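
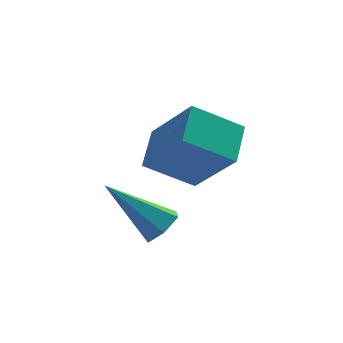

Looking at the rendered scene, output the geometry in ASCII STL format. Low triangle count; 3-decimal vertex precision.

solid 
facet normal 0.674 -0.317 -0.668
outer loop
vertex -1.067 -2.041 -3.446
vertex -1.433 -1.818 -3.921
vertex -0.991 -1.441 -3.654
endloop
endfacet
facet normal 0.524 0.219 0.823
outer loop
vertex -1.067 -2.041 -3.446
vertex -0.991 -1.441 -3.654
vertex -2.787 -1.182 -2.579
endloop
endfacet
facet normal 0.674 -0.317 -0.668
outer loop
vertex -0.991 -1.441 -3.654
vertex -1.433 -1.818 -3.921
vertex -1.357 -1.218 -4.129
endloop
endfacet
facet normal 0.272 0.935 0.229
outer loop
vertex -0.991 -1.441 -3.654
vertex -1.357 -1.218 -4.129
vertex -2.787 -1.182 -2.579
endloop
endfacet
facet normal 0.674 -0.317 -0.668
outer loop
vertex -1.357 -1.218 -4.129
vertex -1.433 -1.818 -3.921
vertex -1.799 -1.595 -4.396
endloop
endfacet
facet normal -0.431 0.800 -0.416
outer loop
vertex -1.357 -1.218 -4.129
vertex -1.799 -1.595 -4.396
vertex -2.787 -1.182 -2.579
endloop
endfacet
facet normal 0.674 -0.316 -0.668
outer loop
vertex -1.799 -1.595 -4.396
vertex -1.433 -1.818 -3.921
vertex -1.875 -2.196 -4.188
endloop
endfacet
facet normal -0.882 -0.050 -0.468
outer loop
vertex -1.799 -1.595 -4.396
vertex -1.875 -2.196 -4.188
vertex -2.787 -1.182 -2.579
endloop
endfacet
facet normal 0.674 -0.316 -0.668
outer loop
vertex -1.875 -2.196 -4.188
vertex -1.433 -1.818 -3.921
vertex -1.509 -2.419 -3.713
endloop
endfacet
facet normal -0.630 -0.766 0.126
outer loop
vertex -1.875 -2.196 -4.188
vertex -1.509 -2.419 -3.713
vertex -2.787 -1.182 -2.579
endloop
endfacet
facet normal 0.674 -0.316 -0.668
outer loop
vertex -1.509 -2.419 -3.713
vertex -1.433 -1.818 -3.921
vertex -1.067 -2.041 -3.446
endloop
endfacet
facet normal 0.074 -0.631 0.772
outer loop
vertex -1.509 -2.419 -3.713
vertex -1.067 -2.041 -3.446
vertex -2.787 -1.182 -2.579
endloop
endfacet
facet normal -0.402 0.536 -0.743
outer loop
vertex -1.439 0.799 -3.271
vertex -0.941 1.956 -2.706
vertex -0.034 0.626 -4.156
endloop
endfacet
facet normal -0.361 -0.838 -0.410
outer loop
vertex 0.821 -0.516 -2.574
vertex -1.439 0.799 -3.271
vertex -0.034 0.626 -4.156
endloop
endfacet
facet normal -0.401 0.536 -0.743
outer loop
vertex -0.034 0.626 -4.156
vertex -0.941 1.956 -2.706
vertex 0.464 1.782 -3.591
endloop
endfacet
facet normal 0.842 -0.104 -0.530
outer loop
vertex 0.464 1.782 -3.591
vertex 0.821 -0.516 -2.574
vertex -0.034 0.626 -4.156
endloop
endfacet
facet normal -0.842 0.104 0.530
outer loop
vertex -1.439 0.799 -3.271
vertex -0.086 0.814 -1.124
vertex -0.941 1.956 -2.706
endloop
endfacet
facet normal -0.361 -0.838 -0.409
outer loop
vertex -0.584 -0.342 -1.689
vertex -1.439 0.799 -3.271
vertex 0.821 -0.516 -2.574
endloop
endfacet
facet normal -0.842 0.104 0.530
outer loop
vertex -0.584 -0.342 -1.689
vertex -0.086 0.814 -1.124
vertex -1.439 0.799 -3.271
endloop
endfacet
facet normal 0.362 0.838 0.409
outer loop
vertex -0.941 1.956 -2.706
vertex -0.086 0.814 -1.124
vertex 0.464 1.782 -3.591
endloop
endfacet
facet normal 0.842 -0.104 -0.530
outer loop
vertex 1.319 0.641 -2.009
vertex 0.821 -0.516 -2.574
vertex 0.464 1.782 -3.591
endloop
endfacet
facet normal 0.361 0.838 0.409
outer loop
vertex 0.464 1.782 -3.591
vertex -0.086 0.814 -1.124
vertex 1.319 0.641 -2.009
endloop
endfacet
facet normal 0.402 -0.536 0.743
outer loop
vertex 1.319 0.641 -2.009
vertex -0.584 -0.342 -1.689
vertex 0.821 -0.516 -2.574
endloop
endfacet
facet normal 0.402 -0.536 0.743
outer loop
vertex -0.086 0.814 -1.124
vertex -0.584 -0.342 -1.689
vertex 1.319 0.641 -2.009
endloop
endfacet

endsolid


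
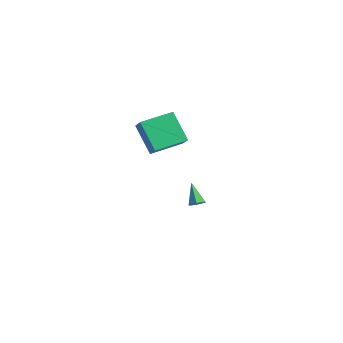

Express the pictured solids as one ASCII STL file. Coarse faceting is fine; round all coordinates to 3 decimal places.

solid 
facet normal -0.699 0.159 0.697
outer loop
vertex 1.73 -0.534 4.99
vertex 2.355 1.301 5.199
vertex 1.02 -0.203 4.203
endloop
endfacet
facet normal -0.320 -0.941 -0.107
outer loop
vertex 2.425 -0.521 2.801
vertex 1.73 -0.534 4.99
vertex 1.02 -0.203 4.203
endloop
endfacet
facet normal -0.699 0.159 0.697
outer loop
vertex 1.02 -0.203 4.203
vertex 2.355 1.301 5.199
vertex 1.645 1.633 4.412
endloop
endfacet
facet normal -0.639 0.298 -0.709
outer loop
vertex 1.645 1.633 4.412
vertex 2.425 -0.521 2.801
vertex 1.02 -0.203 4.203
endloop
endfacet
facet normal 0.639 -0.298 0.709
outer loop
vertex 1.73 -0.534 4.99
vertex 3.76 0.983 3.797
vertex 2.355 1.301 5.199
endloop
endfacet
facet normal -0.321 -0.941 -0.107
outer loop
vertex 3.135 -0.853 3.588
vertex 1.73 -0.534 4.99
vertex 2.425 -0.521 2.801
endloop
endfacet
facet normal 0.639 -0.298 0.709
outer loop
vertex 3.135 -0.853 3.588
vertex 3.76 0.983 3.797
vertex 1.73 -0.534 4.99
endloop
endfacet
facet normal 0.321 0.941 0.108
outer loop
vertex 2.355 1.301 5.199
vertex 3.76 0.983 3.797
vertex 1.645 1.633 4.412
endloop
endfacet
facet normal -0.639 0.298 -0.709
outer loop
vertex 3.05 1.314 3.01
vertex 2.425 -0.521 2.801
vertex 1.645 1.633 4.412
endloop
endfacet
facet normal 0.320 0.941 0.107
outer loop
vertex 1.645 1.633 4.412
vertex 3.76 0.983 3.797
vertex 3.05 1.314 3.01
endloop
endfacet
facet normal 0.699 -0.159 -0.697
outer loop
vertex 3.05 1.314 3.01
vertex 3.135 -0.853 3.588
vertex 2.425 -0.521 2.801
endloop
endfacet
facet normal 0.699 -0.159 -0.697
outer loop
vertex 3.76 0.983 3.797
vertex 3.135 -0.853 3.588
vertex 3.05 1.314 3.01
endloop
endfacet
facet normal 0.624 -0.330 -0.709
outer loop
vertex 2.669 3.523 -3.227
vertex 2.249 3.337 -3.51
vertex 2.426 3.841 -3.589
endloop
endfacet
facet normal 0.420 0.803 0.424
outer loop
vertex 2.669 3.523 -3.227
vertex 2.426 3.841 -3.589
vertex 1.331 3.823 -2.47
endloop
endfacet
facet normal 0.625 -0.330 -0.708
outer loop
vertex 2.426 3.841 -3.589
vertex 2.249 3.337 -3.51
vertex 2.006 3.655 -3.873
endloop
endfacet
facet normal -0.256 0.938 -0.235
outer loop
vertex 2.426 3.841 -3.589
vertex 2.006 3.655 -3.873
vertex 1.331 3.823 -2.47
endloop
endfacet
facet normal 0.624 -0.331 -0.708
outer loop
vertex 2.006 3.655 -3.873
vertex 2.249 3.337 -3.51
vertex 1.828 3.151 -3.794
endloop
endfacet
facet normal -0.864 0.236 -0.444
outer loop
vertex 2.006 3.655 -3.873
vertex 1.828 3.151 -3.794
vertex 1.331 3.823 -2.47
endloop
endfacet
facet normal 0.624 -0.331 -0.708
outer loop
vertex 1.828 3.151 -3.794
vertex 2.249 3.337 -3.51
vertex 2.071 2.833 -3.431
endloop
endfacet
facet normal -0.798 -0.603 0.006
outer loop
vertex 1.828 3.151 -3.794
vertex 2.071 2.833 -3.431
vertex 1.331 3.823 -2.47
endloop
endfacet
facet normal 0.624 -0.331 -0.708
outer loop
vertex 2.071 2.833 -3.431
vertex 2.249 3.337 -3.51
vertex 2.491 3.019 -3.148
endloop
endfacet
facet normal -0.122 -0.737 0.665
outer loop
vertex 2.071 2.833 -3.431
vertex 2.491 3.019 -3.148
vertex 1.331 3.823 -2.47
endloop
endfacet
facet normal 0.624 -0.331 -0.708
outer loop
vertex 2.491 3.019 -3.148
vertex 2.249 3.337 -3.51
vertex 2.669 3.523 -3.227
endloop
endfacet
facet normal 0.486 -0.035 0.873
outer loop
vertex 2.491 3.019 -3.148
vertex 2.669 3.523 -3.227
vertex 1.331 3.823 -2.47
endloop
endfacet

endsolid


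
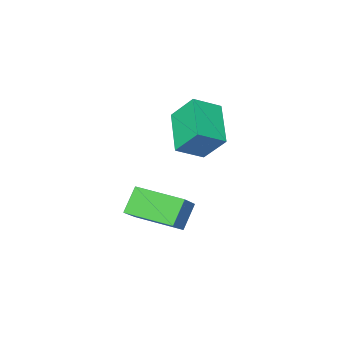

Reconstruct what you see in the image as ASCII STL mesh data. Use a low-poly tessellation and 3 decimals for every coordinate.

solid 
facet normal -0.603 -0.568 -0.560
outer loop
vertex 2.369 -2.723 -0.15
vertex 1.305 -1.333 -0.413
vertex 2.972 -2.439 -1.088
endloop
endfacet
facet normal 0.601 -0.785 0.149
outer loop
vertex 3.835 -1.627 -0.287
vertex 2.369 -2.723 -0.15
vertex 2.972 -2.439 -1.088
endloop
endfacet
facet normal -0.603 -0.567 -0.560
outer loop
vertex 2.972 -2.439 -1.088
vertex 1.305 -1.333 -0.413
vertex 1.908 -1.049 -1.35
endloop
endfacet
facet normal 0.524 0.247 -0.815
outer loop
vertex 1.908 -1.049 -1.35
vertex 3.835 -1.627 -0.287
vertex 2.972 -2.439 -1.088
endloop
endfacet
facet normal -0.524 -0.247 0.815
outer loop
vertex 2.369 -2.723 -0.15
vertex 2.168 -0.521 0.388
vertex 1.305 -1.333 -0.413
endloop
endfacet
facet normal 0.601 -0.785 0.149
outer loop
vertex 3.232 -1.911 0.65
vertex 2.369 -2.723 -0.15
vertex 3.835 -1.627 -0.287
endloop
endfacet
facet normal -0.523 -0.247 0.815
outer loop
vertex 3.232 -1.911 0.65
vertex 2.168 -0.521 0.388
vertex 2.369 -2.723 -0.15
endloop
endfacet
facet normal -0.601 0.785 -0.149
outer loop
vertex 1.305 -1.333 -0.413
vertex 2.168 -0.521 0.388
vertex 1.908 -1.049 -1.35
endloop
endfacet
facet normal 0.524 0.247 -0.815
outer loop
vertex 2.771 -0.237 -0.55
vertex 3.835 -1.627 -0.287
vertex 1.908 -1.049 -1.35
endloop
endfacet
facet normal -0.601 0.785 -0.149
outer loop
vertex 1.908 -1.049 -1.35
vertex 2.168 -0.521 0.388
vertex 2.771 -0.237 -0.55
endloop
endfacet
facet normal 0.603 0.568 0.560
outer loop
vertex 2.771 -0.237 -0.55
vertex 3.232 -1.911 0.65
vertex 3.835 -1.627 -0.287
endloop
endfacet
facet normal 0.604 0.568 0.560
outer loop
vertex 2.168 -0.521 0.388
vertex 3.232 -1.911 0.65
vertex 2.771 -0.237 -0.55
endloop
endfacet
facet normal -0.890 0.122 -0.439
outer loop
vertex 0.361 -2.666 2.688
vertex -0.005 -1.848 3.658
vertex 1.018 -1.254 1.746
endloop
endfacet
facet normal 0.277 -0.619 -0.735
outer loop
vertex 2.025 -1.392 2.242
vertex 0.361 -2.666 2.688
vertex 1.018 -1.254 1.746
endloop
endfacet
facet normal -0.890 0.123 -0.438
outer loop
vertex 1.018 -1.254 1.746
vertex -0.005 -1.848 3.658
vertex 0.653 -0.437 2.716
endloop
endfacet
facet normal 0.361 0.776 -0.517
outer loop
vertex 0.653 -0.437 2.716
vertex 2.025 -1.392 2.242
vertex 1.018 -1.254 1.746
endloop
endfacet
facet normal -0.361 -0.776 0.518
outer loop
vertex 0.361 -2.666 2.688
vertex 1.002 -1.986 4.154
vertex -0.005 -1.848 3.658
endloop
endfacet
facet normal 0.278 -0.620 -0.734
outer loop
vertex 1.367 -2.803 3.184
vertex 0.361 -2.666 2.688
vertex 2.025 -1.392 2.242
endloop
endfacet
facet normal -0.361 -0.776 0.518
outer loop
vertex 1.367 -2.803 3.184
vertex 1.002 -1.986 4.154
vertex 0.361 -2.666 2.688
endloop
endfacet
facet normal -0.277 0.620 0.735
outer loop
vertex -0.005 -1.848 3.658
vertex 1.002 -1.986 4.154
vertex 0.653 -0.437 2.716
endloop
endfacet
facet normal 0.361 0.776 -0.518
outer loop
vertex 1.659 -0.574 3.212
vertex 2.025 -1.392 2.242
vertex 0.653 -0.437 2.716
endloop
endfacet
facet normal -0.278 0.619 0.734
outer loop
vertex 0.653 -0.437 2.716
vertex 1.002 -1.986 4.154
vertex 1.659 -0.574 3.212
endloop
endfacet
facet normal 0.890 -0.122 0.439
outer loop
vertex 1.659 -0.574 3.212
vertex 1.367 -2.803 3.184
vertex 2.025 -1.392 2.242
endloop
endfacet
facet normal 0.891 -0.122 0.438
outer loop
vertex 1.002 -1.986 4.154
vertex 1.367 -2.803 3.184
vertex 1.659 -0.574 3.212
endloop
endfacet

endsolid


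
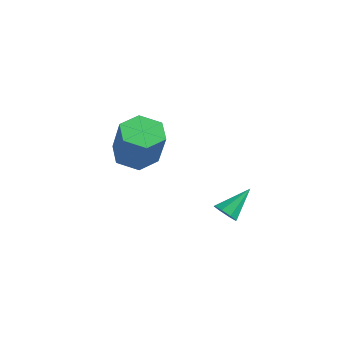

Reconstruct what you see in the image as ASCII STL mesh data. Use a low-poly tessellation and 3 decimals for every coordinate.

solid 
facet normal -0.094 -0.773 -0.627
outer loop
vertex 1.764 1.487 -1.994
vertex 1.524 1.207 -1.613
vertex 1.361 1.537 -1.995
endloop
endfacet
facet normal 0.106 0.845 -0.524
outer loop
vertex 1.764 1.487 -1.994
vertex 1.361 1.537 -1.995
vertex 1.656 2.273 -0.747
endloop
endfacet
facet normal -0.095 -0.773 -0.627
outer loop
vertex 1.361 1.537 -1.995
vertex 1.524 1.207 -1.613
vertex 1.054 1.394 -1.772
endloop
endfacet
facet normal -0.577 0.756 -0.309
outer loop
vertex 1.361 1.537 -1.995
vertex 1.054 1.394 -1.772
vertex 1.656 2.273 -0.747
endloop
endfacet
facet normal -0.095 -0.772 -0.628
outer loop
vertex 1.054 1.394 -1.772
vertex 1.524 1.207 -1.613
vertex 1.022 1.141 -1.456
endloop
endfacet
facet normal -0.903 0.375 0.209
outer loop
vertex 1.054 1.394 -1.772
vertex 1.022 1.141 -1.456
vertex 1.656 2.273 -0.747
endloop
endfacet
facet normal -0.095 -0.773 -0.628
outer loop
vertex 1.022 1.141 -1.456
vertex 1.524 1.207 -1.613
vertex 1.284 0.927 -1.232
endloop
endfacet
facet normal -0.682 -0.074 0.728
outer loop
vertex 1.022 1.141 -1.456
vertex 1.284 0.927 -1.232
vertex 1.656 2.273 -0.747
endloop
endfacet
facet normal -0.096 -0.772 -0.628
outer loop
vertex 1.284 0.927 -1.232
vertex 1.524 1.207 -1.613
vertex 1.687 0.877 -1.232
endloop
endfacet
facet normal -0.041 -0.329 0.944
outer loop
vertex 1.284 0.927 -1.232
vertex 1.687 0.877 -1.232
vertex 1.656 2.273 -0.747
endloop
endfacet
facet normal -0.096 -0.772 -0.628
outer loop
vertex 1.687 0.877 -1.232
vertex 1.524 1.207 -1.613
vertex 1.994 1.02 -1.455
endloop
endfacet
facet normal 0.641 -0.239 0.729
outer loop
vertex 1.687 0.877 -1.232
vertex 1.994 1.02 -1.455
vertex 1.656 2.273 -0.747
endloop
endfacet
facet normal -0.096 -0.772 -0.628
outer loop
vertex 1.994 1.02 -1.455
vertex 1.524 1.207 -1.613
vertex 2.026 1.273 -1.771
endloop
endfacet
facet normal 0.967 0.142 0.211
outer loop
vertex 1.994 1.02 -1.455
vertex 2.026 1.273 -1.771
vertex 1.656 2.273 -0.747
endloop
endfacet
facet normal -0.096 -0.772 -0.628
outer loop
vertex 2.026 1.273 -1.771
vertex 1.524 1.207 -1.613
vertex 1.764 1.487 -1.994
endloop
endfacet
facet normal 0.745 0.591 -0.308
outer loop
vertex 2.026 1.273 -1.771
vertex 1.764 1.487 -1.994
vertex 1.656 2.273 -0.747
endloop
endfacet
facet normal -0.420 0.156 -0.894
outer loop
vertex -2.444 1.645 -0.89
vertex -3.168 1.177 -0.632
vertex -3.133 2.066 -0.493
endloop
endfacet
facet normal 0.487 0.870 -0.077
outer loop
vertex -2.444 1.645 -0.89
vertex -3.133 2.066 -0.493
vertex -1.708 1.371 0.674
endloop
endfacet
facet normal 0.486 0.871 -0.075
outer loop
vertex -1.708 1.371 0.674
vertex -3.133 2.066 -0.493
vertex -2.398 1.791 1.072
endloop
endfacet
facet normal 0.420 -0.157 0.894
outer loop
vertex -1.708 1.371 0.674
vertex -2.398 1.791 1.072
vertex -2.432 0.903 0.932
endloop
endfacet
facet normal -0.421 0.156 -0.894
outer loop
vertex -3.133 2.066 -0.493
vertex -3.168 1.177 -0.632
vertex -3.857 1.597 -0.234
endloop
endfacet
facet normal -0.420 0.839 0.345
outer loop
vertex -3.133 2.066 -0.493
vertex -3.857 1.597 -0.234
vertex -2.398 1.791 1.072
endloop
endfacet
facet normal -0.420 0.840 0.344
outer loop
vertex -2.398 1.791 1.072
vertex -3.857 1.597 -0.234
vertex -3.122 1.323 1.33
endloop
endfacet
facet normal 0.420 -0.157 0.894
outer loop
vertex -2.398 1.791 1.072
vertex -3.122 1.323 1.33
vertex -2.432 0.903 0.932
endloop
endfacet
facet normal -0.420 0.157 -0.894
outer loop
vertex -3.857 1.597 -0.234
vertex -3.168 1.177 -0.632
vertex -3.892 0.709 -0.374
endloop
endfacet
facet normal -0.907 -0.031 0.421
outer loop
vertex -3.857 1.597 -0.234
vertex -3.892 0.709 -0.374
vertex -3.122 1.323 1.33
endloop
endfacet
facet normal -0.906 -0.032 0.421
outer loop
vertex -3.122 1.323 1.33
vertex -3.892 0.709 -0.374
vertex -3.156 0.435 1.19
endloop
endfacet
facet normal 0.420 -0.157 0.894
outer loop
vertex -3.122 1.323 1.33
vertex -3.156 0.435 1.19
vertex -2.432 0.903 0.932
endloop
endfacet
facet normal -0.420 0.157 -0.894
outer loop
vertex -3.892 0.709 -0.374
vertex -3.168 1.177 -0.632
vertex -3.202 0.289 -0.772
endloop
endfacet
facet normal -0.486 -0.871 0.076
outer loop
vertex -3.892 0.709 -0.374
vertex -3.202 0.289 -0.772
vertex -3.156 0.435 1.19
endloop
endfacet
facet normal -0.488 -0.870 0.076
outer loop
vertex -3.156 0.435 1.19
vertex -3.202 0.289 -0.772
vertex -2.467 0.014 0.793
endloop
endfacet
facet normal 0.420 -0.156 0.894
outer loop
vertex -3.156 0.435 1.19
vertex -2.467 0.014 0.793
vertex -2.432 0.903 0.932
endloop
endfacet
facet normal -0.420 0.157 -0.894
outer loop
vertex -3.202 0.289 -0.772
vertex -3.168 1.177 -0.632
vertex -2.478 0.757 -1.03
endloop
endfacet
facet normal 0.420 -0.840 -0.345
outer loop
vertex -3.202 0.289 -0.772
vertex -2.478 0.757 -1.03
vertex -2.467 0.014 0.793
endloop
endfacet
facet normal 0.420 -0.839 -0.345
outer loop
vertex -2.467 0.014 0.793
vertex -2.478 0.757 -1.03
vertex -1.743 0.483 0.534
endloop
endfacet
facet normal 0.421 -0.156 0.894
outer loop
vertex -2.467 0.014 0.793
vertex -1.743 0.483 0.534
vertex -2.432 0.903 0.932
endloop
endfacet
facet normal -0.420 0.157 -0.894
outer loop
vertex -2.478 0.757 -1.03
vertex -3.168 1.177 -0.632
vertex -2.444 1.645 -0.89
endloop
endfacet
facet normal 0.907 0.032 -0.421
outer loop
vertex -2.478 0.757 -1.03
vertex -2.444 1.645 -0.89
vertex -1.743 0.483 0.534
endloop
endfacet
facet normal 0.906 0.031 -0.421
outer loop
vertex -1.743 0.483 0.534
vertex -2.444 1.645 -0.89
vertex -1.708 1.371 0.674
endloop
endfacet
facet normal 0.420 -0.157 0.894
outer loop
vertex -1.743 0.483 0.534
vertex -1.708 1.371 0.674
vertex -2.432 0.903 0.932
endloop
endfacet

endsolid


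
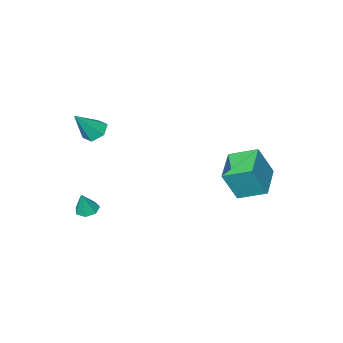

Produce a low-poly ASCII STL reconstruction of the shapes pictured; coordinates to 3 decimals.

solid 
facet normal -0.571 0.728 0.380
outer loop
vertex -4.863 1.878 1.467
vertex -3.328 3.306 1.037
vertex -5.682 2.202 -0.384
endloop
endfacet
facet normal -0.717 -0.667 0.201
outer loop
vertex -4.672 0.914 -1.057
vertex -4.863 1.878 1.467
vertex -5.682 2.202 -0.384
endloop
endfacet
facet normal -0.571 0.728 0.380
outer loop
vertex -5.682 2.202 -0.384
vertex -3.328 3.306 1.037
vertex -4.147 3.63 -0.814
endloop
endfacet
facet normal -0.400 0.158 -0.903
outer loop
vertex -4.147 3.63 -0.814
vertex -4.672 0.914 -1.057
vertex -5.682 2.202 -0.384
endloop
endfacet
facet normal 0.400 -0.158 0.903
outer loop
vertex -4.863 1.878 1.467
vertex -2.318 2.018 0.364
vertex -3.328 3.306 1.037
endloop
endfacet
facet normal -0.717 -0.667 0.201
outer loop
vertex -3.853 0.59 0.794
vertex -4.863 1.878 1.467
vertex -4.672 0.914 -1.057
endloop
endfacet
facet normal 0.400 -0.158 0.903
outer loop
vertex -3.853 0.59 0.794
vertex -2.318 2.018 0.364
vertex -4.863 1.878 1.467
endloop
endfacet
facet normal 0.717 0.667 -0.201
outer loop
vertex -3.328 3.306 1.037
vertex -2.318 2.018 0.364
vertex -4.147 3.63 -0.814
endloop
endfacet
facet normal -0.400 0.158 -0.903
outer loop
vertex -3.137 2.342 -1.487
vertex -4.672 0.914 -1.057
vertex -4.147 3.63 -0.814
endloop
endfacet
facet normal 0.717 0.667 -0.201
outer loop
vertex -4.147 3.63 -0.814
vertex -2.318 2.018 0.364
vertex -3.137 2.342 -1.487
endloop
endfacet
facet normal 0.571 -0.728 -0.380
outer loop
vertex -3.137 2.342 -1.487
vertex -3.853 0.59 0.794
vertex -4.672 0.914 -1.057
endloop
endfacet
facet normal 0.571 -0.728 -0.380
outer loop
vertex -2.318 2.018 0.364
vertex -3.853 0.59 0.794
vertex -3.137 2.342 -1.487
endloop
endfacet
facet normal -0.311 -0.073 -0.948
outer loop
vertex 2.85 -4.1 -3.879
vertex 2.188 -4.022 -3.668
vertex 2.646 -3.528 -3.856
endloop
endfacet
facet normal 0.939 0.331 0.092
outer loop
vertex 2.85 -4.1 -3.879
vertex 2.646 -3.528 -3.856
vertex 2.632 -3.918 -2.312
endloop
endfacet
facet normal -0.311 -0.073 -0.948
outer loop
vertex 2.646 -3.528 -3.856
vertex 2.188 -4.022 -3.668
vertex 2.096 -3.329 -3.691
endloop
endfacet
facet normal 0.391 0.891 0.229
outer loop
vertex 2.646 -3.528 -3.856
vertex 2.096 -3.329 -3.691
vertex 2.632 -3.918 -2.312
endloop
endfacet
facet normal -0.312 -0.073 -0.947
outer loop
vertex 2.096 -3.329 -3.691
vertex 2.188 -4.022 -3.668
vertex 1.616 -3.652 -3.508
endloop
endfacet
facet normal -0.356 0.801 0.481
outer loop
vertex 2.096 -3.329 -3.691
vertex 1.616 -3.652 -3.508
vertex 2.632 -3.918 -2.312
endloop
endfacet
facet normal -0.312 -0.073 -0.947
outer loop
vertex 1.616 -3.652 -3.508
vertex 2.188 -4.022 -3.668
vertex 1.565 -4.254 -3.445
endloop
endfacet
facet normal -0.741 0.132 0.659
outer loop
vertex 1.616 -3.652 -3.508
vertex 1.565 -4.254 -3.445
vertex 2.632 -3.918 -2.312
endloop
endfacet
facet normal -0.312 -0.073 -0.947
outer loop
vertex 1.565 -4.254 -3.445
vertex 2.188 -4.022 -3.668
vertex 1.984 -4.682 -3.55
endloop
endfacet
facet normal -0.473 -0.617 0.629
outer loop
vertex 1.565 -4.254 -3.445
vertex 1.984 -4.682 -3.55
vertex 2.632 -3.918 -2.312
endloop
endfacet
facet normal -0.311 -0.073 -0.948
outer loop
vertex 1.984 -4.682 -3.55
vertex 2.188 -4.022 -3.668
vertex 2.556 -4.613 -3.743
endloop
endfacet
facet normal 0.245 -0.877 0.413
outer loop
vertex 1.984 -4.682 -3.55
vertex 2.556 -4.613 -3.743
vertex 2.632 -3.918 -2.312
endloop
endfacet
facet normal -0.311 -0.073 -0.948
outer loop
vertex 2.556 -4.613 -3.743
vertex 2.188 -4.022 -3.668
vertex 2.85 -4.1 -3.879
endloop
endfacet
facet normal 0.874 -0.454 0.174
outer loop
vertex 2.556 -4.613 -3.743
vertex 2.85 -4.1 -3.879
vertex 2.632 -3.918 -2.312
endloop
endfacet
facet normal -0.624 0.054 -0.780
outer loop
vertex 2.561 -2.877 2.371
vertex 2.021 -3.347 2.77
vertex 1.992 -2.532 2.85
endloop
endfacet
facet normal 0.551 0.833 0.055
outer loop
vertex 2.561 -2.877 2.371
vertex 1.992 -2.532 2.85
vertex 3.239 -3.453 4.29
endloop
endfacet
facet normal -0.625 0.054 -0.779
outer loop
vertex 1.992 -2.532 2.85
vertex 2.021 -3.347 2.77
vertex 1.453 -3.002 3.25
endloop
endfacet
facet normal -0.181 0.750 0.636
outer loop
vertex 1.992 -2.532 2.85
vertex 1.453 -3.002 3.25
vertex 3.239 -3.453 4.29
endloop
endfacet
facet normal -0.625 0.054 -0.779
outer loop
vertex 1.453 -3.002 3.25
vertex 2.021 -3.347 2.77
vertex 1.482 -3.818 3.17
endloop
endfacet
facet normal -0.520 -0.102 0.848
outer loop
vertex 1.453 -3.002 3.25
vertex 1.482 -3.818 3.17
vertex 3.239 -3.453 4.29
endloop
endfacet
facet normal -0.625 0.054 -0.779
outer loop
vertex 1.482 -3.818 3.17
vertex 2.021 -3.347 2.77
vertex 2.05 -4.163 2.69
endloop
endfacet
facet normal -0.124 -0.870 0.478
outer loop
vertex 1.482 -3.818 3.17
vertex 2.05 -4.163 2.69
vertex 3.239 -3.453 4.29
endloop
endfacet
facet normal -0.624 0.054 -0.780
outer loop
vertex 2.05 -4.163 2.69
vertex 2.021 -3.347 2.77
vertex 2.59 -3.692 2.291
endloop
endfacet
facet normal 0.609 -0.786 -0.104
outer loop
vertex 2.05 -4.163 2.69
vertex 2.59 -3.692 2.291
vertex 3.239 -3.453 4.29
endloop
endfacet
facet normal -0.624 0.054 -0.780
outer loop
vertex 2.59 -3.692 2.291
vertex 2.021 -3.347 2.77
vertex 2.561 -2.877 2.371
endloop
endfacet
facet normal 0.947 0.065 -0.315
outer loop
vertex 2.59 -3.692 2.291
vertex 2.561 -2.877 2.371
vertex 3.239 -3.453 4.29
endloop
endfacet

endsolid


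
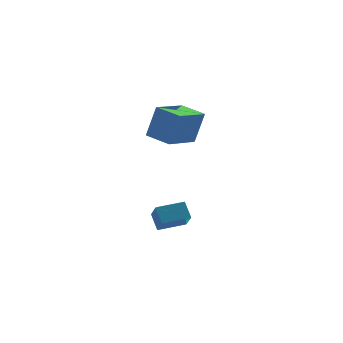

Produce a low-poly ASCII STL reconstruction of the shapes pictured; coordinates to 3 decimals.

solid 
facet normal -0.627 0.767 0.137
outer loop
vertex 1.215 1.016 3.786
vertex 2.637 2.269 3.287
vertex 0.717 0.909 2.101
endloop
endfacet
facet normal -0.726 -0.639 0.255
outer loop
vertex 1.583 -0.149 1.913
vertex 1.215 1.016 3.786
vertex 0.717 0.909 2.101
endloop
endfacet
facet normal -0.627 0.767 0.136
outer loop
vertex 0.717 0.909 2.101
vertex 2.637 2.269 3.287
vertex 2.14 2.162 1.602
endloop
endfacet
facet normal -0.282 -0.061 -0.957
outer loop
vertex 2.14 2.162 1.602
vertex 1.583 -0.149 1.913
vertex 0.717 0.909 2.101
endloop
endfacet
facet normal 0.282 0.061 0.957
outer loop
vertex 1.215 1.016 3.786
vertex 3.503 1.211 3.099
vertex 2.637 2.269 3.287
endloop
endfacet
facet normal -0.726 -0.639 0.255
outer loop
vertex 2.08 -0.042 3.598
vertex 1.215 1.016 3.786
vertex 1.583 -0.149 1.913
endloop
endfacet
facet normal 0.282 0.061 0.957
outer loop
vertex 2.08 -0.042 3.598
vertex 3.503 1.211 3.099
vertex 1.215 1.016 3.786
endloop
endfacet
facet normal 0.726 0.639 -0.255
outer loop
vertex 2.637 2.269 3.287
vertex 3.503 1.211 3.099
vertex 2.14 2.162 1.602
endloop
endfacet
facet normal -0.282 -0.061 -0.957
outer loop
vertex 3.005 1.104 1.414
vertex 1.583 -0.149 1.913
vertex 2.14 2.162 1.602
endloop
endfacet
facet normal 0.726 0.639 -0.255
outer loop
vertex 2.14 2.162 1.602
vertex 3.503 1.211 3.099
vertex 3.005 1.104 1.414
endloop
endfacet
facet normal 0.628 -0.767 -0.136
outer loop
vertex 3.005 1.104 1.414
vertex 2.08 -0.042 3.598
vertex 1.583 -0.149 1.913
endloop
endfacet
facet normal 0.627 -0.767 -0.137
outer loop
vertex 3.503 1.211 3.099
vertex 2.08 -0.042 3.598
vertex 3.005 1.104 1.414
endloop
endfacet
facet normal -0.985 -0.137 -0.102
outer loop
vertex 1.031 0.256 -2.266
vertex 0.992 1.223 -3.179
vertex 1.199 -0.416 -2.986
endloop
endfacet
facet normal 0.029 -0.727 0.686
outer loop
vertex 2.588 -0.223 -2.841
vertex 1.031 0.256 -2.266
vertex 1.199 -0.416 -2.986
endloop
endfacet
facet normal -0.985 -0.137 -0.102
outer loop
vertex 1.199 -0.416 -2.986
vertex 0.992 1.223 -3.179
vertex 1.16 0.551 -3.899
endloop
endfacet
facet normal 0.169 -0.673 -0.720
outer loop
vertex 1.16 0.551 -3.899
vertex 2.588 -0.223 -2.841
vertex 1.199 -0.416 -2.986
endloop
endfacet
facet normal -0.169 0.673 0.720
outer loop
vertex 1.031 0.256 -2.266
vertex 2.381 1.416 -3.034
vertex 0.992 1.223 -3.179
endloop
endfacet
facet normal 0.029 -0.727 0.686
outer loop
vertex 2.42 0.449 -2.121
vertex 1.031 0.256 -2.266
vertex 2.588 -0.223 -2.841
endloop
endfacet
facet normal -0.169 0.673 0.720
outer loop
vertex 2.42 0.449 -2.121
vertex 2.381 1.416 -3.034
vertex 1.031 0.256 -2.266
endloop
endfacet
facet normal -0.029 0.727 -0.686
outer loop
vertex 0.992 1.223 -3.179
vertex 2.381 1.416 -3.034
vertex 1.16 0.551 -3.899
endloop
endfacet
facet normal 0.169 -0.673 -0.720
outer loop
vertex 2.549 0.744 -3.754
vertex 2.588 -0.223 -2.841
vertex 1.16 0.551 -3.899
endloop
endfacet
facet normal -0.029 0.727 -0.686
outer loop
vertex 1.16 0.551 -3.899
vertex 2.381 1.416 -3.034
vertex 2.549 0.744 -3.754
endloop
endfacet
facet normal 0.985 0.137 0.102
outer loop
vertex 2.549 0.744 -3.754
vertex 2.42 0.449 -2.121
vertex 2.588 -0.223 -2.841
endloop
endfacet
facet normal 0.985 0.137 0.102
outer loop
vertex 2.381 1.416 -3.034
vertex 2.42 0.449 -2.121
vertex 2.549 0.744 -3.754
endloop
endfacet

endsolid


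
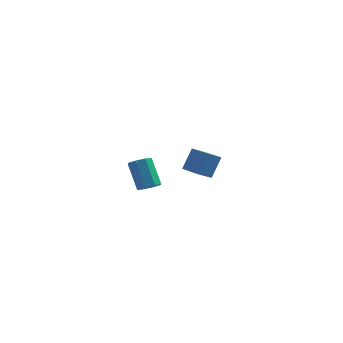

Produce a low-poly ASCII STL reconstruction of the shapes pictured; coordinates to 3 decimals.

solid 
facet normal 0.400 -0.358 -0.844
outer loop
vertex -1.759 -3.775 1.16
vertex -2.252 -4.327 1.161
vertex -2.233 -3.642 0.879
endloop
endfacet
facet normal 0.376 0.904 -0.206
outer loop
vertex -1.759 -3.775 1.16
vertex -2.233 -3.642 0.879
vertex -2.555 -3.061 2.839
endloop
endfacet
facet normal 0.374 0.904 -0.207
outer loop
vertex -2.555 -3.061 2.839
vertex -2.233 -3.642 0.879
vertex -3.029 -2.929 2.558
endloop
endfacet
facet normal -0.400 0.358 0.844
outer loop
vertex -2.555 -3.061 2.839
vertex -3.029 -2.929 2.558
vertex -3.048 -3.613 2.839
endloop
endfacet
facet normal 0.400 -0.358 -0.843
outer loop
vertex -2.233 -3.642 0.879
vertex -2.252 -4.327 1.161
vertex -2.718 -3.911 0.763
endloop
endfacet
facet normal -0.327 0.804 -0.497
outer loop
vertex -2.233 -3.642 0.879
vertex -2.718 -3.911 0.763
vertex -3.029 -2.929 2.558
endloop
endfacet
facet normal -0.327 0.804 -0.497
outer loop
vertex -3.029 -2.929 2.558
vertex -2.718 -3.911 0.763
vertex -3.514 -3.198 2.442
endloop
endfacet
facet normal -0.400 0.358 0.844
outer loop
vertex -3.029 -2.929 2.558
vertex -3.514 -3.198 2.442
vertex -3.048 -3.613 2.839
endloop
endfacet
facet normal 0.400 -0.358 -0.843
outer loop
vertex -2.718 -3.911 0.763
vertex -2.252 -4.327 1.161
vertex -2.93 -4.423 0.88
endloop
endfacet
facet normal -0.837 0.233 -0.496
outer loop
vertex -2.718 -3.911 0.763
vertex -2.93 -4.423 0.88
vertex -3.514 -3.198 2.442
endloop
endfacet
facet normal -0.837 0.233 -0.496
outer loop
vertex -3.514 -3.198 2.442
vertex -2.93 -4.423 0.88
vertex -3.726 -3.71 2.559
endloop
endfacet
facet normal -0.400 0.358 0.844
outer loop
vertex -3.514 -3.198 2.442
vertex -3.726 -3.71 2.559
vertex -3.048 -3.613 2.839
endloop
endfacet
facet normal 0.400 -0.358 -0.844
outer loop
vertex -2.93 -4.423 0.88
vertex -2.252 -4.327 1.161
vertex -2.745 -4.879 1.161
endloop
endfacet
facet normal -0.857 -0.474 -0.205
outer loop
vertex -2.93 -4.423 0.88
vertex -2.745 -4.879 1.161
vertex -3.726 -3.71 2.559
endloop
endfacet
facet normal -0.856 -0.474 -0.204
outer loop
vertex -3.726 -3.71 2.559
vertex -2.745 -4.879 1.161
vertex -3.541 -4.165 2.84
endloop
endfacet
facet normal -0.400 0.359 0.844
outer loop
vertex -3.726 -3.71 2.559
vertex -3.541 -4.165 2.84
vertex -3.048 -3.613 2.839
endloop
endfacet
facet normal 0.400 -0.358 -0.844
outer loop
vertex -2.745 -4.879 1.161
vertex -2.252 -4.327 1.161
vertex -2.271 -5.011 1.442
endloop
endfacet
facet normal -0.374 -0.904 0.207
outer loop
vertex -2.745 -4.879 1.161
vertex -2.271 -5.011 1.442
vertex -3.541 -4.165 2.84
endloop
endfacet
facet normal -0.376 -0.904 0.206
outer loop
vertex -3.541 -4.165 2.84
vertex -2.271 -5.011 1.442
vertex -3.067 -4.298 3.121
endloop
endfacet
facet normal -0.400 0.358 0.844
outer loop
vertex -3.541 -4.165 2.84
vertex -3.067 -4.298 3.121
vertex -3.048 -3.613 2.839
endloop
endfacet
facet normal 0.400 -0.358 -0.844
outer loop
vertex -2.271 -5.011 1.442
vertex -2.252 -4.327 1.161
vertex -1.786 -4.742 1.558
endloop
endfacet
facet normal 0.327 -0.804 0.497
outer loop
vertex -2.271 -5.011 1.442
vertex -1.786 -4.742 1.558
vertex -3.067 -4.298 3.121
endloop
endfacet
facet normal 0.327 -0.804 0.497
outer loop
vertex -3.067 -4.298 3.121
vertex -1.786 -4.742 1.558
vertex -2.582 -4.029 3.237
endloop
endfacet
facet normal -0.400 0.358 0.843
outer loop
vertex -3.067 -4.298 3.121
vertex -2.582 -4.029 3.237
vertex -3.048 -3.613 2.839
endloop
endfacet
facet normal 0.400 -0.358 -0.844
outer loop
vertex -1.786 -4.742 1.558
vertex -2.252 -4.327 1.161
vertex -1.574 -4.23 1.441
endloop
endfacet
facet normal 0.837 -0.233 0.496
outer loop
vertex -1.786 -4.742 1.558
vertex -1.574 -4.23 1.441
vertex -2.582 -4.029 3.237
endloop
endfacet
facet normal 0.837 -0.233 0.496
outer loop
vertex -2.582 -4.029 3.237
vertex -1.574 -4.23 1.441
vertex -2.37 -3.517 3.12
endloop
endfacet
facet normal -0.400 0.358 0.843
outer loop
vertex -2.582 -4.029 3.237
vertex -2.37 -3.517 3.12
vertex -3.048 -3.613 2.839
endloop
endfacet
facet normal 0.400 -0.359 -0.844
outer loop
vertex -1.574 -4.23 1.441
vertex -2.252 -4.327 1.161
vertex -1.759 -3.775 1.16
endloop
endfacet
facet normal 0.856 0.474 0.204
outer loop
vertex -1.574 -4.23 1.441
vertex -1.759 -3.775 1.16
vertex -2.37 -3.517 3.12
endloop
endfacet
facet normal 0.857 0.474 0.205
outer loop
vertex -2.37 -3.517 3.12
vertex -1.759 -3.775 1.16
vertex -2.555 -3.061 2.839
endloop
endfacet
facet normal -0.400 0.358 0.844
outer loop
vertex -2.37 -3.517 3.12
vertex -2.555 -3.061 2.839
vertex -3.048 -3.613 2.839
endloop
endfacet
facet normal -0.703 0.700 -0.127
outer loop
vertex -2.27 4.22 0.96
vertex -1.581 4.828 0.494
vertex -2.677 3.543 -0.522
endloop
endfacet
facet normal -0.668 -0.590 0.453
outer loop
vertex -1.299 2.172 -0.274
vertex -2.27 4.22 0.96
vertex -2.677 3.543 -0.522
endloop
endfacet
facet normal -0.703 0.700 -0.126
outer loop
vertex -2.677 3.543 -0.522
vertex -1.581 4.828 0.494
vertex -1.988 4.151 -0.989
endloop
endfacet
facet normal -0.242 -0.403 -0.882
outer loop
vertex -1.988 4.151 -0.989
vertex -1.299 2.172 -0.274
vertex -2.677 3.543 -0.522
endloop
endfacet
facet normal 0.242 0.403 0.883
outer loop
vertex -2.27 4.22 0.96
vertex -0.203 3.457 0.742
vertex -1.581 4.828 0.494
endloop
endfacet
facet normal -0.669 -0.590 0.453
outer loop
vertex -0.892 2.849 1.209
vertex -2.27 4.22 0.96
vertex -1.299 2.172 -0.274
endloop
endfacet
facet normal 0.242 0.404 0.882
outer loop
vertex -0.892 2.849 1.209
vertex -0.203 3.457 0.742
vertex -2.27 4.22 0.96
endloop
endfacet
facet normal 0.668 0.590 -0.453
outer loop
vertex -1.581 4.828 0.494
vertex -0.203 3.457 0.742
vertex -1.988 4.151 -0.989
endloop
endfacet
facet normal -0.241 -0.403 -0.883
outer loop
vertex -0.61 2.78 -0.74
vertex -1.299 2.172 -0.274
vertex -1.988 4.151 -0.989
endloop
endfacet
facet normal 0.669 0.590 -0.453
outer loop
vertex -1.988 4.151 -0.989
vertex -0.203 3.457 0.742
vertex -0.61 2.78 -0.74
endloop
endfacet
facet normal 0.703 -0.700 0.127
outer loop
vertex -0.61 2.78 -0.74
vertex -0.892 2.849 1.209
vertex -1.299 2.172 -0.274
endloop
endfacet
facet normal 0.703 -0.700 0.127
outer loop
vertex -0.203 3.457 0.742
vertex -0.892 2.849 1.209
vertex -0.61 2.78 -0.74
endloop
endfacet

endsolid


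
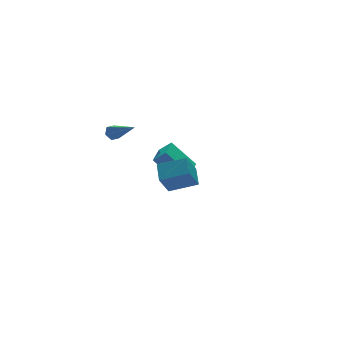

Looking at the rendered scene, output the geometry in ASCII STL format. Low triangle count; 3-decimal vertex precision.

solid 
facet normal -0.773 0.533 -0.343
outer loop
vertex -5.171 -3.373 -0.948
vertex -4.72 -2.335 -0.35
vertex -4.406 -3.024 -2.13
endloop
endfacet
facet normal -0.352 -0.811 -0.467
outer loop
vertex -3.1 -3.925 -1.55
vertex -5.171 -3.373 -0.948
vertex -4.406 -3.024 -2.13
endloop
endfacet
facet normal -0.773 0.533 -0.343
outer loop
vertex -4.406 -3.024 -2.13
vertex -4.72 -2.335 -0.35
vertex -3.956 -1.986 -1.531
endloop
endfacet
facet normal 0.528 0.241 -0.814
outer loop
vertex -3.956 -1.986 -1.531
vertex -3.1 -3.925 -1.55
vertex -4.406 -3.024 -2.13
endloop
endfacet
facet normal -0.528 -0.240 0.815
outer loop
vertex -5.171 -3.373 -0.948
vertex -3.414 -3.236 0.23
vertex -4.72 -2.335 -0.35
endloop
endfacet
facet normal -0.352 -0.811 -0.467
outer loop
vertex -3.864 -4.274 -0.369
vertex -5.171 -3.373 -0.948
vertex -3.1 -3.925 -1.55
endloop
endfacet
facet normal -0.527 -0.241 0.815
outer loop
vertex -3.864 -4.274 -0.369
vertex -3.414 -3.236 0.23
vertex -5.171 -3.373 -0.948
endloop
endfacet
facet normal 0.352 0.811 0.467
outer loop
vertex -4.72 -2.335 -0.35
vertex -3.414 -3.236 0.23
vertex -3.956 -1.986 -1.531
endloop
endfacet
facet normal 0.527 0.241 -0.815
outer loop
vertex -2.649 -2.887 -0.952
vertex -3.1 -3.925 -1.55
vertex -3.956 -1.986 -1.531
endloop
endfacet
facet normal 0.352 0.811 0.467
outer loop
vertex -3.956 -1.986 -1.531
vertex -3.414 -3.236 0.23
vertex -2.649 -2.887 -0.952
endloop
endfacet
facet normal 0.773 -0.533 0.343
outer loop
vertex -2.649 -2.887 -0.952
vertex -3.864 -4.274 -0.369
vertex -3.1 -3.925 -1.55
endloop
endfacet
facet normal 0.773 -0.533 0.343
outer loop
vertex -3.414 -3.236 0.23
vertex -3.864 -4.274 -0.369
vertex -2.649 -2.887 -0.952
endloop
endfacet
facet normal -0.218 0.837 -0.501
outer loop
vertex -3.402 4.919 -0.749
vertex -3.648 4.621 -1.14
vertex -3.938 4.803 -0.71
endloop
endfacet
facet normal 0.004 0.304 0.953
outer loop
vertex -3.402 4.919 -0.749
vertex -3.938 4.803 -0.71
vertex -3.192 2.879 -0.1
endloop
endfacet
facet normal -0.218 0.837 -0.501
outer loop
vertex -3.938 4.803 -0.71
vertex -3.648 4.621 -1.14
vertex -4.184 4.505 -1.101
endloop
endfacet
facet normal -0.796 -0.121 0.593
outer loop
vertex -3.938 4.803 -0.71
vertex -4.184 4.505 -1.101
vertex -3.192 2.879 -0.1
endloop
endfacet
facet normal -0.218 0.838 -0.501
outer loop
vertex -4.184 4.505 -1.101
vertex -3.648 4.621 -1.14
vertex -3.893 4.323 -1.532
endloop
endfacet
facet normal -0.751 -0.611 -0.249
outer loop
vertex -4.184 4.505 -1.101
vertex -3.893 4.323 -1.532
vertex -3.192 2.879 -0.1
endloop
endfacet
facet normal -0.219 0.838 -0.500
outer loop
vertex -3.893 4.323 -1.532
vertex -3.648 4.621 -1.14
vertex -3.357 4.44 -1.571
endloop
endfacet
facet normal 0.095 -0.677 -0.729
outer loop
vertex -3.893 4.323 -1.532
vertex -3.357 4.44 -1.571
vertex -3.192 2.879 -0.1
endloop
endfacet
facet normal -0.219 0.838 -0.500
outer loop
vertex -3.357 4.44 -1.571
vertex -3.648 4.621 -1.14
vertex -3.111 4.738 -1.179
endloop
endfacet
facet normal 0.894 -0.253 -0.369
outer loop
vertex -3.357 4.44 -1.571
vertex -3.111 4.738 -1.179
vertex -3.192 2.879 -0.1
endloop
endfacet
facet normal -0.219 0.838 -0.501
outer loop
vertex -3.111 4.738 -1.179
vertex -3.648 4.621 -1.14
vertex -3.402 4.919 -0.749
endloop
endfacet
facet normal 0.848 0.238 0.474
outer loop
vertex -3.111 4.738 -1.179
vertex -3.402 4.919 -0.749
vertex -3.192 2.879 -0.1
endloop
endfacet
facet normal -0.577 0.469 -0.669
outer loop
vertex -1.647 3.586 -3.4
vertex -0.494 4.941 -3.445
vertex -0.577 2.623 -4.997
endloop
endfacet
facet normal -0.648 -0.761 0.025
outer loop
vertex -0.006 2.159 -4.335
vertex -1.647 3.586 -3.4
vertex -0.577 2.623 -4.997
endloop
endfacet
facet normal -0.577 0.469 -0.669
outer loop
vertex -0.577 2.623 -4.997
vertex -0.494 4.941 -3.445
vertex 0.576 3.978 -5.042
endloop
endfacet
facet normal 0.497 -0.448 -0.743
outer loop
vertex 0.576 3.978 -5.042
vertex -0.006 2.159 -4.335
vertex -0.577 2.623 -4.997
endloop
endfacet
facet normal -0.497 0.448 0.743
outer loop
vertex -1.647 3.586 -3.4
vertex 0.077 4.477 -2.783
vertex -0.494 4.941 -3.445
endloop
endfacet
facet normal -0.648 -0.761 0.025
outer loop
vertex -1.076 3.122 -2.738
vertex -1.647 3.586 -3.4
vertex -0.006 2.159 -4.335
endloop
endfacet
facet normal -0.497 0.448 0.743
outer loop
vertex -1.076 3.122 -2.738
vertex 0.077 4.477 -2.783
vertex -1.647 3.586 -3.4
endloop
endfacet
facet normal 0.648 0.761 -0.025
outer loop
vertex -0.494 4.941 -3.445
vertex 0.077 4.477 -2.783
vertex 0.576 3.978 -5.042
endloop
endfacet
facet normal 0.497 -0.448 -0.743
outer loop
vertex 1.147 3.514 -4.38
vertex -0.006 2.159 -4.335
vertex 0.576 3.978 -5.042
endloop
endfacet
facet normal 0.648 0.761 -0.025
outer loop
vertex 0.576 3.978 -5.042
vertex 0.077 4.477 -2.783
vertex 1.147 3.514 -4.38
endloop
endfacet
facet normal 0.577 -0.469 0.669
outer loop
vertex 1.147 3.514 -4.38
vertex -1.076 3.122 -2.738
vertex -0.006 2.159 -4.335
endloop
endfacet
facet normal 0.577 -0.469 0.669
outer loop
vertex 0.077 4.477 -2.783
vertex -1.076 3.122 -2.738
vertex 1.147 3.514 -4.38
endloop
endfacet

endsolid


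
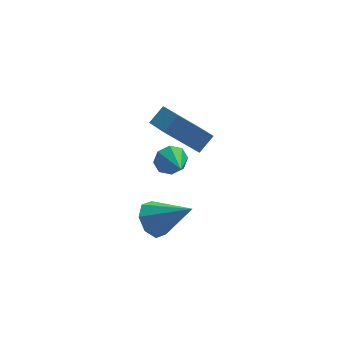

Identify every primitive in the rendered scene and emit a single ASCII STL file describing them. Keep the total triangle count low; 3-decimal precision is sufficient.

solid 
facet normal -0.621 -0.475 -0.624
outer loop
vertex 1.599 1.884 1.383
vertex 1.08 3.336 0.795
vertex 3.115 1.831 -0.084
endloop
endfacet
facet normal 0.314 -0.880 0.356
outer loop
vertex 3.76 2.324 0.565
vertex 1.599 1.884 1.383
vertex 3.115 1.831 -0.084
endloop
endfacet
facet normal -0.621 -0.475 -0.624
outer loop
vertex 3.115 1.831 -0.084
vertex 1.08 3.336 0.795
vertex 2.596 3.282 -0.672
endloop
endfacet
facet normal 0.718 -0.025 -0.695
outer loop
vertex 2.596 3.282 -0.672
vertex 3.76 2.324 0.565
vertex 3.115 1.831 -0.084
endloop
endfacet
facet normal -0.718 0.025 0.695
outer loop
vertex 1.599 1.884 1.383
vertex 1.725 3.829 1.444
vertex 1.08 3.336 0.795
endloop
endfacet
facet normal 0.314 -0.880 0.357
outer loop
vertex 2.244 2.378 2.032
vertex 1.599 1.884 1.383
vertex 3.76 2.324 0.565
endloop
endfacet
facet normal -0.718 0.025 0.695
outer loop
vertex 2.244 2.378 2.032
vertex 1.725 3.829 1.444
vertex 1.599 1.884 1.383
endloop
endfacet
facet normal -0.314 0.880 -0.357
outer loop
vertex 1.08 3.336 0.795
vertex 1.725 3.829 1.444
vertex 2.596 3.282 -0.672
endloop
endfacet
facet normal 0.718 -0.025 -0.695
outer loop
vertex 3.241 3.776 -0.023
vertex 3.76 2.324 0.565
vertex 2.596 3.282 -0.672
endloop
endfacet
facet normal -0.315 0.880 -0.357
outer loop
vertex 2.596 3.282 -0.672
vertex 1.725 3.829 1.444
vertex 3.241 3.776 -0.023
endloop
endfacet
facet normal 0.621 0.475 0.624
outer loop
vertex 3.241 3.776 -0.023
vertex 2.244 2.378 2.032
vertex 3.76 2.324 0.565
endloop
endfacet
facet normal 0.621 0.475 0.624
outer loop
vertex 1.725 3.829 1.444
vertex 2.244 2.378 2.032
vertex 3.241 3.776 -0.023
endloop
endfacet
facet normal -0.721 0.332 -0.608
outer loop
vertex 1.293 -2.719 -1.182
vertex 0.826 -2.403 -0.455
vertex 1.463 -2.055 -1.021
endloop
endfacet
facet normal 0.873 -0.108 -0.476
outer loop
vertex 1.293 -2.719 -1.182
vertex 1.463 -2.055 -1.021
vertex 2.334 -3.097 0.815
endloop
endfacet
facet normal -0.721 0.333 -0.607
outer loop
vertex 1.463 -2.055 -1.021
vertex 0.826 -2.403 -0.455
vertex 1.26 -1.595 -0.528
endloop
endfacet
facet normal 0.855 0.505 -0.119
outer loop
vertex 1.463 -2.055 -1.021
vertex 1.26 -1.595 -0.528
vertex 2.334 -3.097 0.815
endloop
endfacet
facet normal -0.721 0.332 -0.608
outer loop
vertex 1.26 -1.595 -0.528
vertex 0.826 -2.403 -0.455
vertex 0.803 -1.607 0.007
endloop
endfacet
facet normal 0.496 0.748 0.440
outer loop
vertex 1.26 -1.595 -0.528
vertex 0.803 -1.607 0.007
vertex 2.334 -3.097 0.815
endloop
endfacet
facet normal -0.722 0.332 -0.607
outer loop
vertex 0.803 -1.607 0.007
vertex 0.826 -2.403 -0.455
vertex 0.36 -2.086 0.272
endloop
endfacet
facet normal 0.005 0.481 0.877
outer loop
vertex 0.803 -1.607 0.007
vertex 0.36 -2.086 0.272
vertex 2.334 -3.097 0.815
endloop
endfacet
facet normal -0.721 0.333 -0.607
outer loop
vertex 0.36 -2.086 0.272
vertex 0.826 -2.403 -0.455
vertex 0.189 -2.75 0.111
endloop
endfacet
facet normal -0.329 -0.142 0.934
outer loop
vertex 0.36 -2.086 0.272
vertex 0.189 -2.75 0.111
vertex 2.334 -3.097 0.815
endloop
endfacet
facet normal -0.721 0.333 -0.608
outer loop
vertex 0.189 -2.75 0.111
vertex 0.826 -2.403 -0.455
vertex 0.392 -3.21 -0.382
endloop
endfacet
facet normal -0.311 -0.755 0.577
outer loop
vertex 0.189 -2.75 0.111
vertex 0.392 -3.21 -0.382
vertex 2.334 -3.097 0.815
endloop
endfacet
facet normal -0.721 0.333 -0.608
outer loop
vertex 0.392 -3.21 -0.382
vertex 0.826 -2.403 -0.455
vertex 0.849 -3.198 -0.917
endloop
endfacet
facet normal 0.047 -0.999 0.018
outer loop
vertex 0.392 -3.21 -0.382
vertex 0.849 -3.198 -0.917
vertex 2.334 -3.097 0.815
endloop
endfacet
facet normal -0.721 0.332 -0.608
outer loop
vertex 0.849 -3.198 -0.917
vertex 0.826 -2.403 -0.455
vertex 1.293 -2.719 -1.182
endloop
endfacet
facet normal 0.539 -0.731 -0.419
outer loop
vertex 0.849 -3.198 -0.917
vertex 1.293 -2.719 -1.182
vertex 2.334 -3.097 0.815
endloop
endfacet
facet normal -0.222 0.898 -0.379
outer loop
vertex 2.345 0.86 -0.228
vertex 1.802 0.953 0.31
vertex 2.552 1.117 0.26
endloop
endfacet
facet normal 0.913 -0.355 -0.200
outer loop
vertex 2.345 0.86 -0.228
vertex 2.552 1.117 0.26
vertex 2.118 -0.333 0.85
endloop
endfacet
facet normal -0.222 0.899 -0.377
outer loop
vertex 2.552 1.117 0.26
vertex 1.802 0.953 0.31
vertex 2.321 1.277 0.777
endloop
endfacet
facet normal 0.898 -0.094 0.430
outer loop
vertex 2.552 1.117 0.26
vertex 2.321 1.277 0.777
vertex 2.118 -0.333 0.85
endloop
endfacet
facet normal -0.221 0.899 -0.378
outer loop
vertex 2.321 1.277 0.777
vertex 1.802 0.953 0.31
vertex 1.785 1.248 1.021
endloop
endfacet
facet normal 0.415 -0.011 0.910
outer loop
vertex 2.321 1.277 0.777
vertex 1.785 1.248 1.021
vertex 2.118 -0.333 0.85
endloop
endfacet
facet normal -0.222 0.899 -0.378
outer loop
vertex 1.785 1.248 1.021
vertex 1.802 0.953 0.31
vertex 1.259 1.045 0.848
endloop
endfacet
facet normal -0.254 -0.157 0.955
outer loop
vertex 1.785 1.248 1.021
vertex 1.259 1.045 0.848
vertex 2.118 -0.333 0.85
endloop
endfacet
facet normal -0.221 0.899 -0.377
outer loop
vertex 1.259 1.045 0.848
vertex 1.802 0.953 0.31
vertex 1.051 0.789 0.36
endloop
endfacet
facet normal -0.715 -0.445 0.538
outer loop
vertex 1.259 1.045 0.848
vertex 1.051 0.789 0.36
vertex 2.118 -0.333 0.85
endloop
endfacet
facet normal -0.221 0.899 -0.377
outer loop
vertex 1.051 0.789 0.36
vertex 1.802 0.953 0.31
vertex 1.283 0.629 -0.158
endloop
endfacet
facet normal -0.700 -0.707 -0.095
outer loop
vertex 1.051 0.789 0.36
vertex 1.283 0.629 -0.158
vertex 2.118 -0.333 0.85
endloop
endfacet
facet normal -0.220 0.899 -0.378
outer loop
vertex 1.283 0.629 -0.158
vertex 1.802 0.953 0.31
vertex 1.819 0.658 -0.401
endloop
endfacet
facet normal -0.217 -0.790 -0.574
outer loop
vertex 1.283 0.629 -0.158
vertex 1.819 0.658 -0.401
vertex 2.118 -0.333 0.85
endloop
endfacet
facet normal -0.221 0.899 -0.378
outer loop
vertex 1.819 0.658 -0.401
vertex 1.802 0.953 0.31
vertex 2.345 0.86 -0.228
endloop
endfacet
facet normal 0.451 -0.644 -0.618
outer loop
vertex 1.819 0.658 -0.401
vertex 2.345 0.86 -0.228
vertex 2.118 -0.333 0.85
endloop
endfacet

endsolid


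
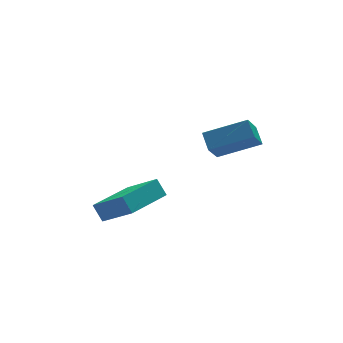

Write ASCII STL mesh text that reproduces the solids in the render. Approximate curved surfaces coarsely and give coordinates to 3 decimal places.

solid 
facet normal -0.496 -0.455 0.740
outer loop
vertex 2.497 -1.343 0.497
vertex 2.563 -0.599 0.999
vertex 0.853 -0.713 -0.218
endloop
endfacet
facet normal -0.074 -0.826 -0.558
outer loop
vertex 1.497 -0.121 -1.179
vertex 2.497 -1.343 0.497
vertex 0.853 -0.713 -0.218
endloop
endfacet
facet normal -0.496 -0.455 0.740
outer loop
vertex 0.853 -0.713 -0.218
vertex 2.563 -0.599 0.999
vertex 0.919 0.031 0.284
endloop
endfacet
facet normal -0.865 0.331 -0.376
outer loop
vertex 0.919 0.031 0.284
vertex 1.497 -0.121 -1.179
vertex 0.853 -0.713 -0.218
endloop
endfacet
facet normal 0.865 -0.331 0.376
outer loop
vertex 2.497 -1.343 0.497
vertex 3.207 -0.007 0.038
vertex 2.563 -0.599 0.999
endloop
endfacet
facet normal -0.074 -0.826 -0.558
outer loop
vertex 3.141 -0.751 -0.464
vertex 2.497 -1.343 0.497
vertex 1.497 -0.121 -1.179
endloop
endfacet
facet normal 0.865 -0.331 0.376
outer loop
vertex 3.141 -0.751 -0.464
vertex 3.207 -0.007 0.038
vertex 2.497 -1.343 0.497
endloop
endfacet
facet normal 0.074 0.826 0.558
outer loop
vertex 2.563 -0.599 0.999
vertex 3.207 -0.007 0.038
vertex 0.919 0.031 0.284
endloop
endfacet
facet normal -0.865 0.331 -0.376
outer loop
vertex 1.563 0.623 -0.677
vertex 1.497 -0.121 -1.179
vertex 0.919 0.031 0.284
endloop
endfacet
facet normal 0.074 0.826 0.558
outer loop
vertex 0.919 0.031 0.284
vertex 3.207 -0.007 0.038
vertex 1.563 0.623 -0.677
endloop
endfacet
facet normal 0.496 0.455 -0.740
outer loop
vertex 1.563 0.623 -0.677
vertex 3.141 -0.751 -0.464
vertex 1.497 -0.121 -1.179
endloop
endfacet
facet normal 0.496 0.455 -0.740
outer loop
vertex 3.207 -0.007 0.038
vertex 3.141 -0.751 -0.464
vertex 1.563 0.623 -0.677
endloop
endfacet
facet normal -0.869 -0.488 0.084
outer loop
vertex -2.354 -0.783 -2.938
vertex -2.56 -0.299 -2.257
vertex -3.129 0.411 -4.022
endloop
endfacet
facet normal 0.239 -0.563 -0.791
outer loop
vertex -1.26 1.459 -4.203
vertex -2.354 -0.783 -2.938
vertex -3.129 0.411 -4.022
endloop
endfacet
facet normal -0.869 -0.487 0.084
outer loop
vertex -3.129 0.411 -4.022
vertex -2.56 -0.299 -2.257
vertex -3.335 0.896 -3.342
endloop
endfacet
facet normal -0.433 0.667 -0.607
outer loop
vertex -3.335 0.896 -3.342
vertex -1.26 1.459 -4.203
vertex -3.129 0.411 -4.022
endloop
endfacet
facet normal 0.433 -0.668 0.606
outer loop
vertex -2.354 -0.783 -2.938
vertex -0.691 0.749 -2.438
vertex -2.56 -0.299 -2.257
endloop
endfacet
facet normal 0.239 -0.563 -0.791
outer loop
vertex -0.485 0.264 -3.118
vertex -2.354 -0.783 -2.938
vertex -1.26 1.459 -4.203
endloop
endfacet
facet normal 0.432 -0.667 0.607
outer loop
vertex -0.485 0.264 -3.118
vertex -0.691 0.749 -2.438
vertex -2.354 -0.783 -2.938
endloop
endfacet
facet normal -0.239 0.563 0.791
outer loop
vertex -2.56 -0.299 -2.257
vertex -0.691 0.749 -2.438
vertex -3.335 0.896 -3.342
endloop
endfacet
facet normal -0.433 0.668 -0.606
outer loop
vertex -1.466 1.943 -3.522
vertex -1.26 1.459 -4.203
vertex -3.335 0.896 -3.342
endloop
endfacet
facet normal -0.239 0.563 0.791
outer loop
vertex -3.335 0.896 -3.342
vertex -0.691 0.749 -2.438
vertex -1.466 1.943 -3.522
endloop
endfacet
facet normal 0.869 0.488 -0.084
outer loop
vertex -1.466 1.943 -3.522
vertex -0.485 0.264 -3.118
vertex -1.26 1.459 -4.203
endloop
endfacet
facet normal 0.869 0.487 -0.084
outer loop
vertex -0.691 0.749 -2.438
vertex -0.485 0.264 -3.118
vertex -1.466 1.943 -3.522
endloop
endfacet

endsolid


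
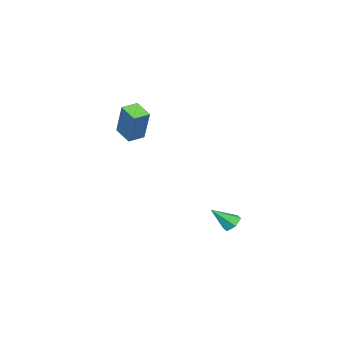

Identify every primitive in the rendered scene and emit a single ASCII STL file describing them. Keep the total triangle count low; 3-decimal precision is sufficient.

solid 
facet normal -0.533 0.504 -0.679
outer loop
vertex -2.104 4.094 -2.728
vertex -2.483 3.643 -2.765
vertex -2.575 4.074 -2.373
endloop
endfacet
facet normal 0.446 0.637 0.628
outer loop
vertex -2.104 4.094 -2.728
vertex -2.575 4.074 -2.373
vertex -1.737 2.937 -1.815
endloop
endfacet
facet normal -0.533 0.504 -0.680
outer loop
vertex -2.575 4.074 -2.373
vertex -2.483 3.643 -2.765
vertex -2.954 3.624 -2.41
endloop
endfacet
facet normal -0.334 0.205 0.920
outer loop
vertex -2.575 4.074 -2.373
vertex -2.954 3.624 -2.41
vertex -1.737 2.937 -1.815
endloop
endfacet
facet normal -0.532 0.505 -0.679
outer loop
vertex -2.954 3.624 -2.41
vertex -2.483 3.643 -2.765
vertex -2.863 3.193 -2.802
endloop
endfacet
facet normal -0.598 -0.605 0.526
outer loop
vertex -2.954 3.624 -2.41
vertex -2.863 3.193 -2.802
vertex -1.737 2.937 -1.815
endloop
endfacet
facet normal -0.534 0.506 -0.677
outer loop
vertex -2.863 3.193 -2.802
vertex -2.483 3.643 -2.765
vertex -2.392 3.213 -3.158
endloop
endfacet
facet normal -0.081 -0.983 -0.163
outer loop
vertex -2.863 3.193 -2.802
vertex -2.392 3.213 -3.158
vertex -1.737 2.937 -1.815
endloop
endfacet
facet normal -0.533 0.506 -0.678
outer loop
vertex -2.392 3.213 -3.158
vertex -2.483 3.643 -2.765
vertex -2.013 3.663 -3.12
endloop
endfacet
facet normal 0.700 -0.551 -0.455
outer loop
vertex -2.392 3.213 -3.158
vertex -2.013 3.663 -3.12
vertex -1.737 2.937 -1.815
endloop
endfacet
facet normal -0.534 0.504 -0.679
outer loop
vertex -2.013 3.663 -3.12
vertex -2.483 3.643 -2.765
vertex -2.104 4.094 -2.728
endloop
endfacet
facet normal 0.964 0.258 -0.060
outer loop
vertex -2.013 3.663 -3.12
vertex -2.104 4.094 -2.728
vertex -1.737 2.937 -1.815
endloop
endfacet
facet normal -0.924 0.358 0.137
outer loop
vertex -0.63 -0.47 4.678
vertex -0.341 0.457 4.204
vertex -1.162 -1.185 2.955
endloop
endfacet
facet normal -0.268 -0.858 0.439
outer loop
vertex -0.359 -1.497 2.836
vertex -0.63 -0.47 4.678
vertex -1.162 -1.185 2.955
endloop
endfacet
facet normal -0.924 0.358 0.136
outer loop
vertex -1.162 -1.185 2.955
vertex -0.341 0.457 4.204
vertex -0.873 -0.259 2.481
endloop
endfacet
facet normal -0.275 -0.369 -0.888
outer loop
vertex -0.873 -0.259 2.481
vertex -0.359 -1.497 2.836
vertex -1.162 -1.185 2.955
endloop
endfacet
facet normal 0.275 0.368 0.888
outer loop
vertex -0.63 -0.47 4.678
vertex 0.462 0.145 4.085
vertex -0.341 0.457 4.204
endloop
endfacet
facet normal -0.267 -0.858 0.439
outer loop
vertex 0.173 -0.781 4.559
vertex -0.63 -0.47 4.678
vertex -0.359 -1.497 2.836
endloop
endfacet
facet normal 0.274 0.369 0.888
outer loop
vertex 0.173 -0.781 4.559
vertex 0.462 0.145 4.085
vertex -0.63 -0.47 4.678
endloop
endfacet
facet normal 0.268 0.857 -0.439
outer loop
vertex -0.341 0.457 4.204
vertex 0.462 0.145 4.085
vertex -0.873 -0.259 2.481
endloop
endfacet
facet normal -0.274 -0.369 -0.888
outer loop
vertex -0.07 -0.57 2.362
vertex -0.359 -1.497 2.836
vertex -0.873 -0.259 2.481
endloop
endfacet
facet normal 0.267 0.858 -0.439
outer loop
vertex -0.873 -0.259 2.481
vertex 0.462 0.145 4.085
vertex -0.07 -0.57 2.362
endloop
endfacet
facet normal 0.924 -0.358 -0.137
outer loop
vertex -0.07 -0.57 2.362
vertex 0.173 -0.781 4.559
vertex -0.359 -1.497 2.836
endloop
endfacet
facet normal 0.924 -0.358 -0.137
outer loop
vertex 0.462 0.145 4.085
vertex 0.173 -0.781 4.559
vertex -0.07 -0.57 2.362
endloop
endfacet

endsolid


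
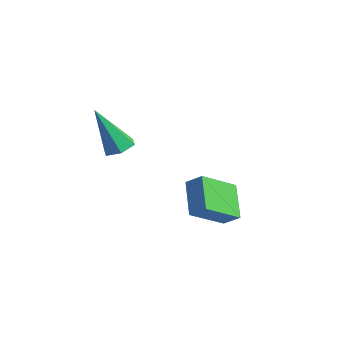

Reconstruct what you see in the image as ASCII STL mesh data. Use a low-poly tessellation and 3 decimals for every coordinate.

solid 
facet normal 0.292 0.308 -0.905
outer loop
vertex -0.511 -0.173 2.669
vertex -1.062 0.164 2.606
vertex -0.539 0.444 2.87
endloop
endfacet
facet normal 0.844 -0.131 0.521
outer loop
vertex -0.511 -0.173 2.669
vertex -0.539 0.444 2.87
vertex -1.658 -0.464 4.454
endloop
endfacet
facet normal 0.292 0.308 -0.905
outer loop
vertex -0.539 0.444 2.87
vertex -1.062 0.164 2.606
vertex -1.09 0.782 2.807
endloop
endfacet
facet normal 0.348 0.686 0.639
outer loop
vertex -0.539 0.444 2.87
vertex -1.09 0.782 2.807
vertex -1.658 -0.464 4.454
endloop
endfacet
facet normal 0.292 0.308 -0.906
outer loop
vertex -1.09 0.782 2.807
vertex -1.062 0.164 2.606
vertex -1.614 0.502 2.543
endloop
endfacet
facet normal -0.574 0.736 0.359
outer loop
vertex -1.09 0.782 2.807
vertex -1.614 0.502 2.543
vertex -1.658 -0.464 4.454
endloop
endfacet
facet normal 0.292 0.308 -0.906
outer loop
vertex -1.614 0.502 2.543
vertex -1.062 0.164 2.606
vertex -1.586 -0.116 2.342
endloop
endfacet
facet normal -0.999 -0.032 -0.039
outer loop
vertex -1.614 0.502 2.543
vertex -1.586 -0.116 2.342
vertex -1.658 -0.464 4.454
endloop
endfacet
facet normal 0.292 0.308 -0.906
outer loop
vertex -1.586 -0.116 2.342
vertex -1.062 0.164 2.606
vertex -1.034 -0.453 2.405
endloop
endfacet
facet normal -0.501 -0.851 -0.157
outer loop
vertex -1.586 -0.116 2.342
vertex -1.034 -0.453 2.405
vertex -1.658 -0.464 4.454
endloop
endfacet
facet normal 0.292 0.308 -0.905
outer loop
vertex -1.034 -0.453 2.405
vertex -1.062 0.164 2.606
vertex -0.511 -0.173 2.669
endloop
endfacet
facet normal 0.419 -0.899 0.123
outer loop
vertex -1.034 -0.453 2.405
vertex -0.511 -0.173 2.669
vertex -1.658 -0.464 4.454
endloop
endfacet
facet normal -0.735 -0.317 -0.599
outer loop
vertex -0.174 2.463 0.377
vertex -0.034 3.963 -0.589
vertex 0.904 1.753 -0.569
endloop
endfacet
facet normal -0.078 -0.838 0.540
outer loop
vertex 1.514 2.017 -0.071
vertex -0.174 2.463 0.377
vertex 0.904 1.753 -0.569
endloop
endfacet
facet normal -0.735 -0.317 -0.600
outer loop
vertex 0.904 1.753 -0.569
vertex -0.034 3.963 -0.589
vertex 1.044 3.254 -1.535
endloop
endfacet
facet normal 0.674 -0.443 -0.591
outer loop
vertex 1.044 3.254 -1.535
vertex 1.514 2.017 -0.071
vertex 0.904 1.753 -0.569
endloop
endfacet
facet normal -0.674 0.443 0.591
outer loop
vertex -0.174 2.463 0.377
vertex 0.576 4.227 -0.091
vertex -0.034 3.963 -0.589
endloop
endfacet
facet normal -0.079 -0.839 0.539
outer loop
vertex 0.436 2.726 0.875
vertex -0.174 2.463 0.377
vertex 1.514 2.017 -0.071
endloop
endfacet
facet normal -0.674 0.443 0.591
outer loop
vertex 0.436 2.726 0.875
vertex 0.576 4.227 -0.091
vertex -0.174 2.463 0.377
endloop
endfacet
facet normal 0.078 0.838 -0.540
outer loop
vertex -0.034 3.963 -0.589
vertex 0.576 4.227 -0.091
vertex 1.044 3.254 -1.535
endloop
endfacet
facet normal 0.674 -0.444 -0.591
outer loop
vertex 1.654 3.517 -1.037
vertex 1.514 2.017 -0.071
vertex 1.044 3.254 -1.535
endloop
endfacet
facet normal 0.079 0.838 -0.539
outer loop
vertex 1.044 3.254 -1.535
vertex 0.576 4.227 -0.091
vertex 1.654 3.517 -1.037
endloop
endfacet
facet normal 0.735 0.317 0.599
outer loop
vertex 1.654 3.517 -1.037
vertex 0.436 2.726 0.875
vertex 1.514 2.017 -0.071
endloop
endfacet
facet normal 0.735 0.317 0.599
outer loop
vertex 0.576 4.227 -0.091
vertex 0.436 2.726 0.875
vertex 1.654 3.517 -1.037
endloop
endfacet

endsolid


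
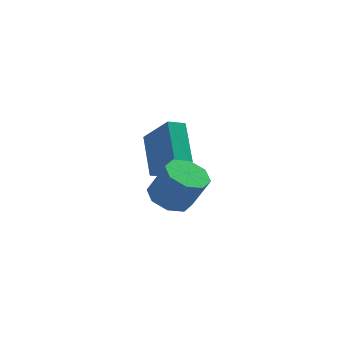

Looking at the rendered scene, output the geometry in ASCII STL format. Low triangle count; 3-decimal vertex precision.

solid 
facet normal -0.416 0.193 -0.889
outer loop
vertex -0.063 -2.728 -3.411
vertex -0.94 -2.708 -2.996
vertex -0.251 -2.05 -3.176
endloop
endfacet
facet normal 0.873 0.357 -0.331
outer loop
vertex -0.063 -2.728 -3.411
vertex -0.251 -2.05 -3.176
vertex 0.636 -3.052 -1.918
endloop
endfacet
facet normal 0.873 0.356 -0.333
outer loop
vertex 0.636 -3.052 -1.918
vertex -0.251 -2.05 -3.176
vertex 0.449 -2.373 -1.683
endloop
endfacet
facet normal 0.416 -0.193 0.889
outer loop
vertex 0.636 -3.052 -1.918
vertex 0.449 -2.373 -1.683
vertex -0.24 -3.032 -1.504
endloop
endfacet
facet normal -0.416 0.192 -0.889
outer loop
vertex -0.251 -2.05 -3.176
vertex -0.94 -2.708 -2.996
vertex -0.842 -1.757 -2.836
endloop
endfacet
facet normal 0.439 0.898 -0.011
outer loop
vertex -0.251 -2.05 -3.176
vertex -0.842 -1.757 -2.836
vertex 0.449 -2.373 -1.683
endloop
endfacet
facet normal 0.439 0.899 -0.011
outer loop
vertex 0.449 -2.373 -1.683
vertex -0.842 -1.757 -2.836
vertex -0.143 -2.08 -1.343
endloop
endfacet
facet normal 0.415 -0.193 0.889
outer loop
vertex 0.449 -2.373 -1.683
vertex -0.143 -2.08 -1.343
vertex -0.24 -3.032 -1.504
endloop
endfacet
facet normal -0.416 0.192 -0.889
outer loop
vertex -0.842 -1.757 -2.836
vertex -0.94 -2.708 -2.996
vertex -1.49 -2.021 -2.59
endloop
endfacet
facet normal -0.253 0.914 0.316
outer loop
vertex -0.842 -1.757 -2.836
vertex -1.49 -2.021 -2.59
vertex -0.143 -2.08 -1.343
endloop
endfacet
facet normal -0.253 0.914 0.317
outer loop
vertex -0.143 -2.08 -1.343
vertex -1.49 -2.021 -2.59
vertex -0.791 -2.345 -1.097
endloop
endfacet
facet normal 0.416 -0.193 0.889
outer loop
vertex -0.143 -2.08 -1.343
vertex -0.791 -2.345 -1.097
vertex -0.24 -3.032 -1.504
endloop
endfacet
facet normal -0.416 0.193 -0.889
outer loop
vertex -1.49 -2.021 -2.59
vertex -0.94 -2.708 -2.996
vertex -1.816 -2.688 -2.582
endloop
endfacet
facet normal -0.796 0.395 0.458
outer loop
vertex -1.49 -2.021 -2.59
vertex -1.816 -2.688 -2.582
vertex -0.791 -2.345 -1.097
endloop
endfacet
facet normal -0.796 0.395 0.458
outer loop
vertex -0.791 -2.345 -1.097
vertex -1.816 -2.688 -2.582
vertex -1.117 -3.012 -1.089
endloop
endfacet
facet normal 0.416 -0.193 0.889
outer loop
vertex -0.791 -2.345 -1.097
vertex -1.117 -3.012 -1.089
vertex -0.24 -3.032 -1.504
endloop
endfacet
facet normal -0.416 0.193 -0.889
outer loop
vertex -1.816 -2.688 -2.582
vertex -0.94 -2.708 -2.996
vertex -1.629 -3.367 -2.817
endloop
endfacet
facet normal -0.874 -0.356 0.332
outer loop
vertex -1.816 -2.688 -2.582
vertex -1.629 -3.367 -2.817
vertex -1.117 -3.012 -1.089
endloop
endfacet
facet normal -0.873 -0.357 0.332
outer loop
vertex -1.117 -3.012 -1.089
vertex -1.629 -3.367 -2.817
vertex -0.929 -3.69 -1.324
endloop
endfacet
facet normal 0.416 -0.193 0.889
outer loop
vertex -1.117 -3.012 -1.089
vertex -0.929 -3.69 -1.324
vertex -0.24 -3.032 -1.504
endloop
endfacet
facet normal -0.415 0.193 -0.889
outer loop
vertex -1.629 -3.367 -2.817
vertex -0.94 -2.708 -2.996
vertex -1.037 -3.66 -3.157
endloop
endfacet
facet normal -0.438 -0.899 0.011
outer loop
vertex -1.629 -3.367 -2.817
vertex -1.037 -3.66 -3.157
vertex -0.929 -3.69 -1.324
endloop
endfacet
facet normal -0.439 -0.898 0.011
outer loop
vertex -0.929 -3.69 -1.324
vertex -1.037 -3.66 -3.157
vertex -0.338 -3.983 -1.664
endloop
endfacet
facet normal 0.416 -0.192 0.889
outer loop
vertex -0.929 -3.69 -1.324
vertex -0.338 -3.983 -1.664
vertex -0.24 -3.032 -1.504
endloop
endfacet
facet normal -0.416 0.193 -0.889
outer loop
vertex -1.037 -3.66 -3.157
vertex -0.94 -2.708 -2.996
vertex -0.389 -3.395 -3.403
endloop
endfacet
facet normal 0.254 -0.914 -0.317
outer loop
vertex -1.037 -3.66 -3.157
vertex -0.389 -3.395 -3.403
vertex -0.338 -3.983 -1.664
endloop
endfacet
facet normal 0.252 -0.914 -0.317
outer loop
vertex -0.338 -3.983 -1.664
vertex -0.389 -3.395 -3.403
vertex 0.31 -3.719 -1.91
endloop
endfacet
facet normal 0.416 -0.192 0.889
outer loop
vertex -0.338 -3.983 -1.664
vertex 0.31 -3.719 -1.91
vertex -0.24 -3.032 -1.504
endloop
endfacet
facet normal -0.416 0.193 -0.889
outer loop
vertex -0.389 -3.395 -3.403
vertex -0.94 -2.708 -2.996
vertex -0.063 -2.728 -3.411
endloop
endfacet
facet normal 0.796 -0.395 -0.458
outer loop
vertex -0.389 -3.395 -3.403
vertex -0.063 -2.728 -3.411
vertex 0.31 -3.719 -1.91
endloop
endfacet
facet normal 0.796 -0.395 -0.458
outer loop
vertex 0.31 -3.719 -1.91
vertex -0.063 -2.728 -3.411
vertex 0.636 -3.052 -1.918
endloop
endfacet
facet normal 0.416 -0.193 0.889
outer loop
vertex 0.31 -3.719 -1.91
vertex 0.636 -3.052 -1.918
vertex -0.24 -3.032 -1.504
endloop
endfacet
facet normal -0.500 0.492 -0.713
outer loop
vertex -1.942 2.332 -2.368
vertex -1.221 2.661 -2.647
vertex -1.69 0.653 -3.704
endloop
endfacet
facet normal -0.858 -0.393 0.332
outer loop
vertex -0.699 -0.321 -2.293
vertex -1.942 2.332 -2.368
vertex -1.69 0.653 -3.704
endloop
endfacet
facet normal -0.501 0.492 -0.712
outer loop
vertex -1.69 0.653 -3.704
vertex -1.221 2.661 -2.647
vertex -0.969 0.983 -3.983
endloop
endfacet
facet normal 0.116 -0.777 -0.618
outer loop
vertex -0.969 0.983 -3.983
vertex -0.699 -0.321 -2.293
vertex -1.69 0.653 -3.704
endloop
endfacet
facet normal -0.116 0.778 0.618
outer loop
vertex -1.942 2.332 -2.368
vertex -0.23 1.687 -1.236
vertex -1.221 2.661 -2.647
endloop
endfacet
facet normal -0.858 -0.393 0.331
outer loop
vertex -0.951 1.357 -0.957
vertex -1.942 2.332 -2.368
vertex -0.699 -0.321 -2.293
endloop
endfacet
facet normal -0.116 0.777 0.619
outer loop
vertex -0.951 1.357 -0.957
vertex -0.23 1.687 -1.236
vertex -1.942 2.332 -2.368
endloop
endfacet
facet normal 0.858 0.393 -0.331
outer loop
vertex -1.221 2.661 -2.647
vertex -0.23 1.687 -1.236
vertex -0.969 0.983 -3.983
endloop
endfacet
facet normal 0.115 -0.777 -0.618
outer loop
vertex 0.022 0.008 -2.572
vertex -0.699 -0.321 -2.293
vertex -0.969 0.983 -3.983
endloop
endfacet
facet normal 0.858 0.392 -0.331
outer loop
vertex -0.969 0.983 -3.983
vertex -0.23 1.687 -1.236
vertex 0.022 0.008 -2.572
endloop
endfacet
facet normal 0.500 -0.492 0.712
outer loop
vertex 0.022 0.008 -2.572
vertex -0.951 1.357 -0.957
vertex -0.699 -0.321 -2.293
endloop
endfacet
facet normal 0.501 -0.492 0.712
outer loop
vertex -0.23 1.687 -1.236
vertex -0.951 1.357 -0.957
vertex 0.022 0.008 -2.572
endloop
endfacet

endsolid


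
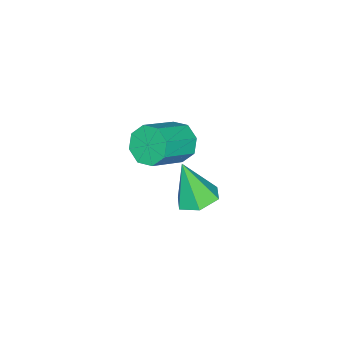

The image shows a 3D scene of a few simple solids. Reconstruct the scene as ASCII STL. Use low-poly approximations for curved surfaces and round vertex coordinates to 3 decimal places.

solid 
facet normal -0.825 0.227 -0.518
outer loop
vertex 0.528 -0.148 2.6
vertex -0.013 -0.661 3.237
vertex 0.284 0.271 3.172
endloop
endfacet
facet normal 0.463 0.798 -0.387
outer loop
vertex 0.528 -0.148 2.6
vertex 0.284 0.271 3.172
vertex 2.194 -0.607 3.647
endloop
endfacet
facet normal 0.463 0.798 -0.387
outer loop
vertex 2.194 -0.607 3.647
vertex 0.284 0.271 3.172
vertex 1.95 -0.188 4.219
endloop
endfacet
facet normal 0.824 -0.227 0.518
outer loop
vertex 2.194 -0.607 3.647
vertex 1.95 -0.188 4.219
vertex 1.653 -1.119 4.283
endloop
endfacet
facet normal -0.825 0.227 -0.518
outer loop
vertex 0.284 0.271 3.172
vertex -0.013 -0.661 3.237
vertex -0.134 0.145 3.782
endloop
endfacet
facet normal 0.098 0.959 0.265
outer loop
vertex 0.284 0.271 3.172
vertex -0.134 0.145 3.782
vertex 1.95 -0.188 4.219
endloop
endfacet
facet normal 0.098 0.959 0.265
outer loop
vertex 1.95 -0.188 4.219
vertex -0.134 0.145 3.782
vertex 1.532 -0.314 4.829
endloop
endfacet
facet normal 0.825 -0.227 0.518
outer loop
vertex 1.95 -0.188 4.219
vertex 1.532 -0.314 4.829
vertex 1.653 -1.119 4.283
endloop
endfacet
facet normal -0.824 0.227 -0.519
outer loop
vertex -0.134 0.145 3.782
vertex -0.013 -0.661 3.237
vertex -0.481 -0.453 4.072
endloop
endfacet
facet normal -0.325 0.559 0.763
outer loop
vertex -0.134 0.145 3.782
vertex -0.481 -0.453 4.072
vertex 1.532 -0.314 4.829
endloop
endfacet
facet normal -0.325 0.559 0.763
outer loop
vertex 1.532 -0.314 4.829
vertex -0.481 -0.453 4.072
vertex 1.185 -0.912 5.119
endloop
endfacet
facet normal 0.825 -0.227 0.518
outer loop
vertex 1.532 -0.314 4.829
vertex 1.185 -0.912 5.119
vertex 1.653 -1.119 4.283
endloop
endfacet
facet normal -0.824 0.227 -0.519
outer loop
vertex -0.481 -0.453 4.072
vertex -0.013 -0.661 3.237
vertex -0.554 -1.173 3.873
endloop
endfacet
facet normal -0.557 -0.168 0.813
outer loop
vertex -0.481 -0.453 4.072
vertex -0.554 -1.173 3.873
vertex 1.185 -0.912 5.119
endloop
endfacet
facet normal -0.557 -0.168 0.813
outer loop
vertex 1.185 -0.912 5.119
vertex -0.554 -1.173 3.873
vertex 1.112 -1.632 4.92
endloop
endfacet
facet normal 0.825 -0.227 0.518
outer loop
vertex 1.185 -0.912 5.119
vertex 1.112 -1.632 4.92
vertex 1.653 -1.119 4.283
endloop
endfacet
facet normal -0.824 0.227 -0.518
outer loop
vertex -0.554 -1.173 3.873
vertex -0.013 -0.661 3.237
vertex -0.31 -1.592 3.301
endloop
endfacet
facet normal -0.463 -0.798 0.387
outer loop
vertex -0.554 -1.173 3.873
vertex -0.31 -1.592 3.301
vertex 1.112 -1.632 4.92
endloop
endfacet
facet normal -0.463 -0.798 0.387
outer loop
vertex 1.112 -1.632 4.92
vertex -0.31 -1.592 3.301
vertex 1.356 -2.051 4.348
endloop
endfacet
facet normal 0.825 -0.227 0.518
outer loop
vertex 1.112 -1.632 4.92
vertex 1.356 -2.051 4.348
vertex 1.653 -1.119 4.283
endloop
endfacet
facet normal -0.825 0.227 -0.518
outer loop
vertex -0.31 -1.592 3.301
vertex -0.013 -0.661 3.237
vertex 0.108 -1.466 2.691
endloop
endfacet
facet normal -0.098 -0.959 -0.265
outer loop
vertex -0.31 -1.592 3.301
vertex 0.108 -1.466 2.691
vertex 1.356 -2.051 4.348
endloop
endfacet
facet normal -0.098 -0.959 -0.265
outer loop
vertex 1.356 -2.051 4.348
vertex 0.108 -1.466 2.691
vertex 1.774 -1.925 3.738
endloop
endfacet
facet normal 0.825 -0.227 0.518
outer loop
vertex 1.356 -2.051 4.348
vertex 1.774 -1.925 3.738
vertex 1.653 -1.119 4.283
endloop
endfacet
facet normal -0.825 0.227 -0.518
outer loop
vertex 0.108 -1.466 2.691
vertex -0.013 -0.661 3.237
vertex 0.455 -0.868 2.401
endloop
endfacet
facet normal 0.325 -0.559 -0.763
outer loop
vertex 0.108 -1.466 2.691
vertex 0.455 -0.868 2.401
vertex 1.774 -1.925 3.738
endloop
endfacet
facet normal 0.325 -0.559 -0.763
outer loop
vertex 1.774 -1.925 3.738
vertex 0.455 -0.868 2.401
vertex 2.121 -1.327 3.448
endloop
endfacet
facet normal 0.824 -0.227 0.519
outer loop
vertex 1.774 -1.925 3.738
vertex 2.121 -1.327 3.448
vertex 1.653 -1.119 4.283
endloop
endfacet
facet normal -0.825 0.227 -0.518
outer loop
vertex 0.455 -0.868 2.401
vertex -0.013 -0.661 3.237
vertex 0.528 -0.148 2.6
endloop
endfacet
facet normal 0.557 0.168 -0.813
outer loop
vertex 0.455 -0.868 2.401
vertex 0.528 -0.148 2.6
vertex 2.121 -1.327 3.448
endloop
endfacet
facet normal 0.557 0.168 -0.813
outer loop
vertex 2.121 -1.327 3.448
vertex 0.528 -0.148 2.6
vertex 2.194 -0.607 3.647
endloop
endfacet
facet normal 0.824 -0.227 0.519
outer loop
vertex 2.121 -1.327 3.448
vertex 2.194 -0.607 3.647
vertex 1.653 -1.119 4.283
endloop
endfacet
facet normal 0.024 0.377 -0.926
outer loop
vertex -0.015 -0.597 -1.571
vertex -0.934 -0.178 -1.424
vertex -0.091 0.346 -1.189
endloop
endfacet
facet normal 0.916 -0.085 0.393
outer loop
vertex -0.015 -0.597 -1.571
vertex -0.091 0.346 -1.189
vertex -0.986 -1.002 0.604
endloop
endfacet
facet normal 0.024 0.376 -0.926
outer loop
vertex -0.091 0.346 -1.189
vertex -0.934 -0.178 -1.424
vertex -1.009 0.765 -1.043
endloop
endfacet
facet normal 0.394 0.629 0.670
outer loop
vertex -0.091 0.346 -1.189
vertex -1.009 0.765 -1.043
vertex -0.986 -1.002 0.604
endloop
endfacet
facet normal 0.024 0.376 -0.926
outer loop
vertex -1.009 0.765 -1.043
vertex -0.934 -0.178 -1.424
vertex -1.852 0.241 -1.278
endloop
endfacet
facet normal -0.531 0.574 0.623
outer loop
vertex -1.009 0.765 -1.043
vertex -1.852 0.241 -1.278
vertex -0.986 -1.002 0.604
endloop
endfacet
facet normal 0.024 0.376 -0.926
outer loop
vertex -1.852 0.241 -1.278
vertex -0.934 -0.178 -1.424
vertex -1.777 -0.702 -1.659
endloop
endfacet
facet normal -0.934 -0.196 0.300
outer loop
vertex -1.852 0.241 -1.278
vertex -1.777 -0.702 -1.659
vertex -0.986 -1.002 0.604
endloop
endfacet
facet normal 0.024 0.376 -0.926
outer loop
vertex -1.777 -0.702 -1.659
vertex -0.934 -0.178 -1.424
vertex -0.858 -1.121 -1.805
endloop
endfacet
facet normal -0.412 -0.911 0.023
outer loop
vertex -1.777 -0.702 -1.659
vertex -0.858 -1.121 -1.805
vertex -0.986 -1.002 0.604
endloop
endfacet
facet normal 0.023 0.376 -0.926
outer loop
vertex -0.858 -1.121 -1.805
vertex -0.934 -0.178 -1.424
vertex -0.015 -0.597 -1.571
endloop
endfacet
facet normal 0.513 -0.856 0.070
outer loop
vertex -0.858 -1.121 -1.805
vertex -0.015 -0.597 -1.571
vertex -0.986 -1.002 0.604
endloop
endfacet

endsolid
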